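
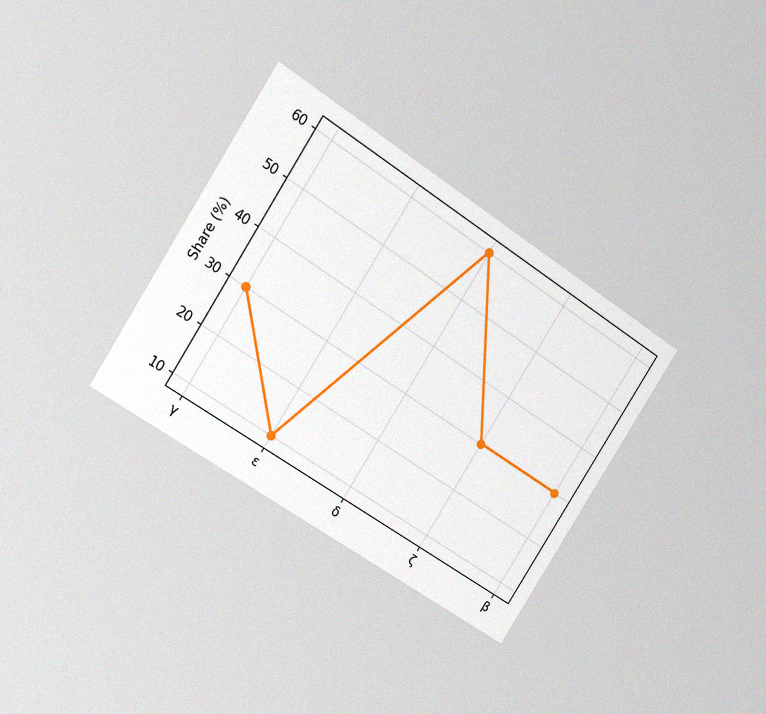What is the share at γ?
30%

The chart is tilted about 33° clockwise and viewed at a slight angle, with some photo noise. At γ, the line is at 30%.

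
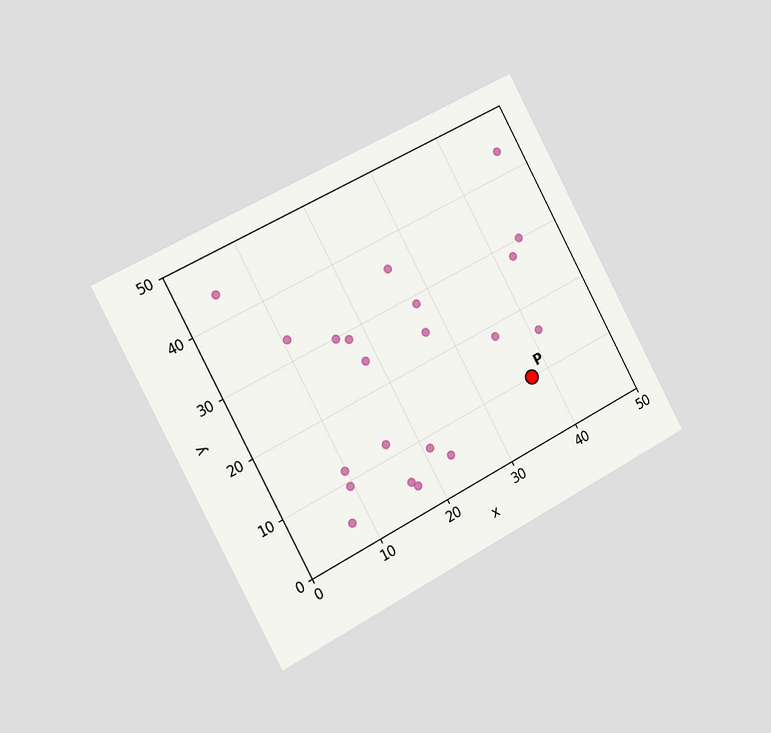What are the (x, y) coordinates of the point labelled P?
The chart is tilted about 28° counter-clockwise and viewed slightly from the left. Following the gridlines from P to each axis, P sits at (37.5, 10).

(37.5, 10)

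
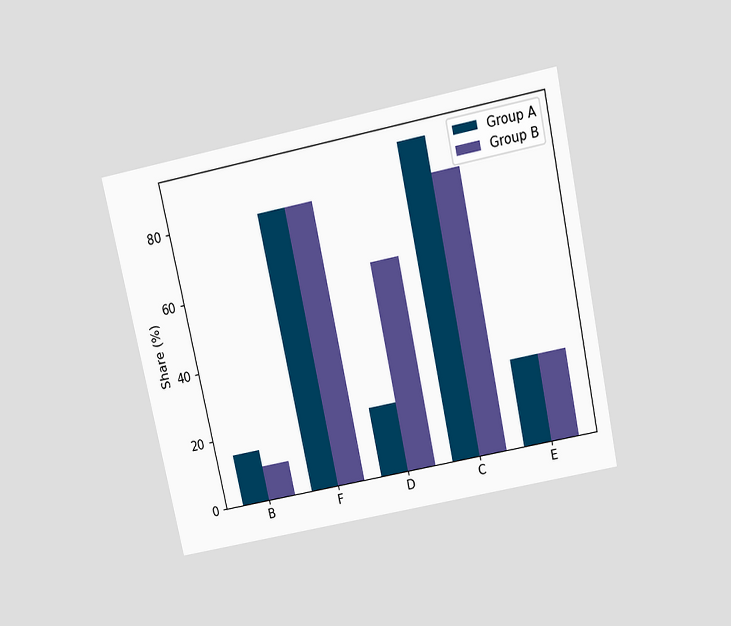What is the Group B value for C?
80%

The chart is tilted about 12° counter-clockwise and viewed slightly from above. The Group B bar at C reaches 80% on the y-axis.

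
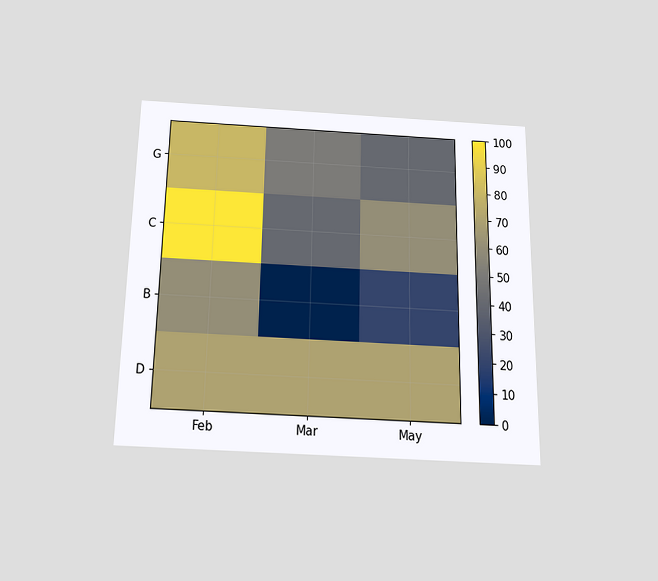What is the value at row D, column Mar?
The chart is viewed slightly from below. Matching cell (D, Mar) against the colorbar gives 70.

70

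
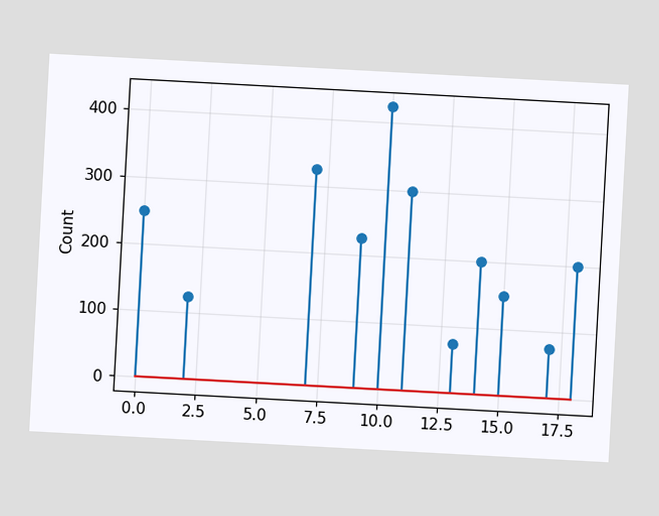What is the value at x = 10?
The chart is tilted about 3° clockwise. The stem at x=10 reaches 425.

425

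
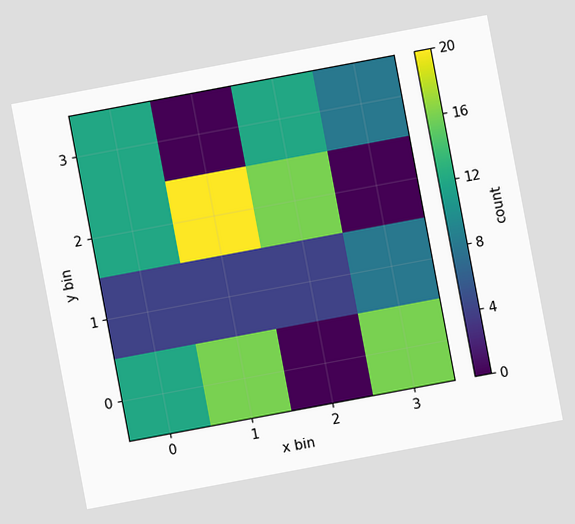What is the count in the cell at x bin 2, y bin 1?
The chart is tilted about 11° counter-clockwise. Matching the cell (2, 1) against the colorbar gives 4.

4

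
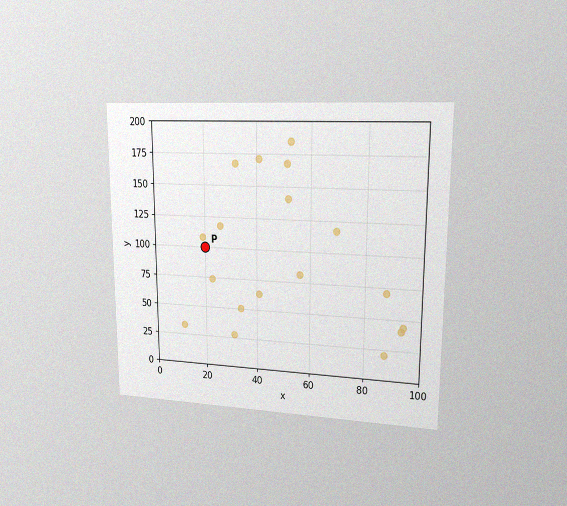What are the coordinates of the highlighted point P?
(20, 100)

The chart is viewed at a slight angle, with some photo noise. Following the gridlines from P to each axis, P sits at (20, 100).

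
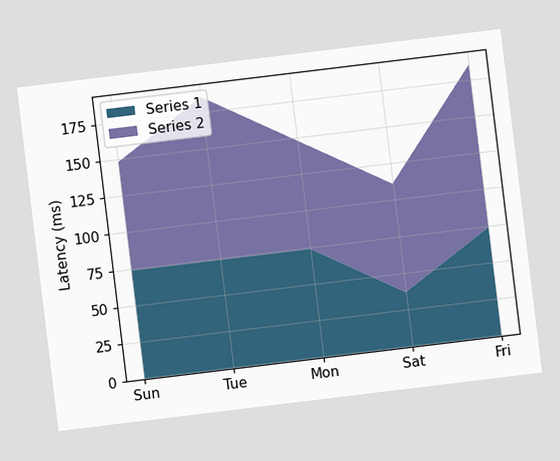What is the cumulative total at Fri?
185ms

The chart is tilted about 7° counter-clockwise. The stacked total at Fri reaches 185ms.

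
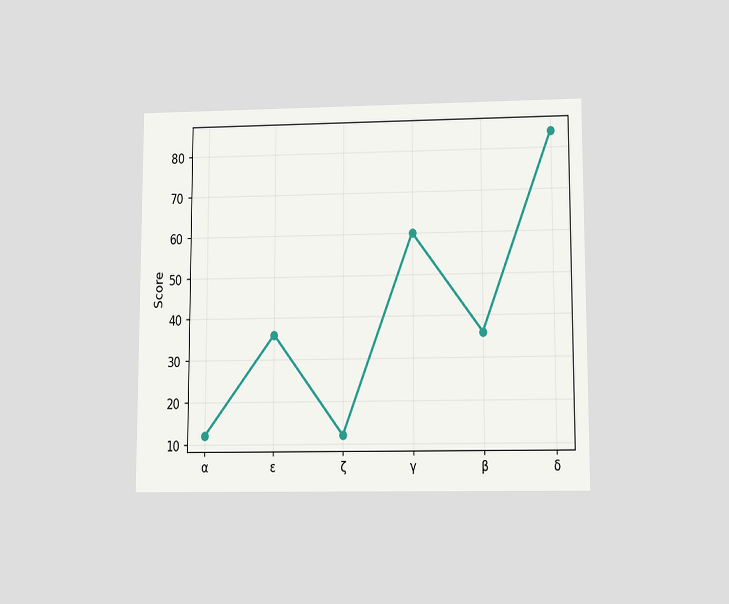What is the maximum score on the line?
84

The chart is viewed slightly from below. The highest point is at δ, and reading across to the y-axis gives 84.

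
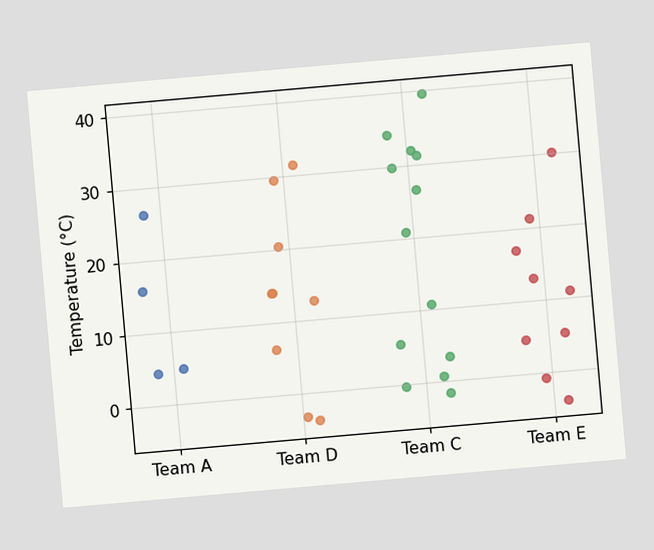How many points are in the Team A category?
The chart is tilted about 5° counter-clockwise. Counting the markers in the Team A column gives 4.

4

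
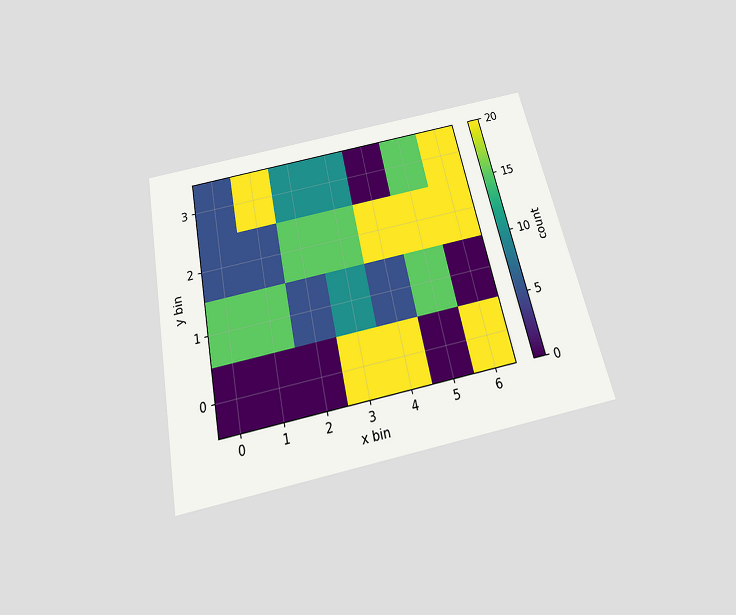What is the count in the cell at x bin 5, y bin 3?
The chart is tilted about 12° counter-clockwise and viewed slightly from below. Matching the cell (5, 3) against the colorbar gives 15.

15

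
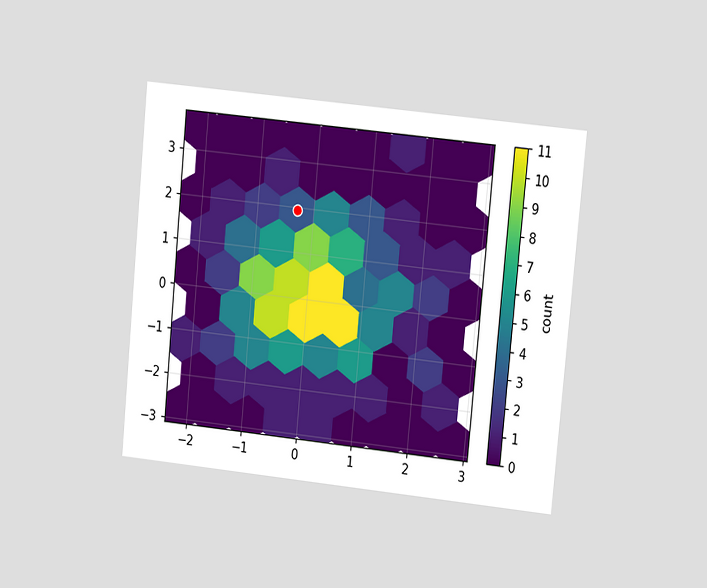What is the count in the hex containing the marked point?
The chart is tilted about 6° clockwise and viewed at a slight angle. The marked hex reads 3 on the colorbar.

3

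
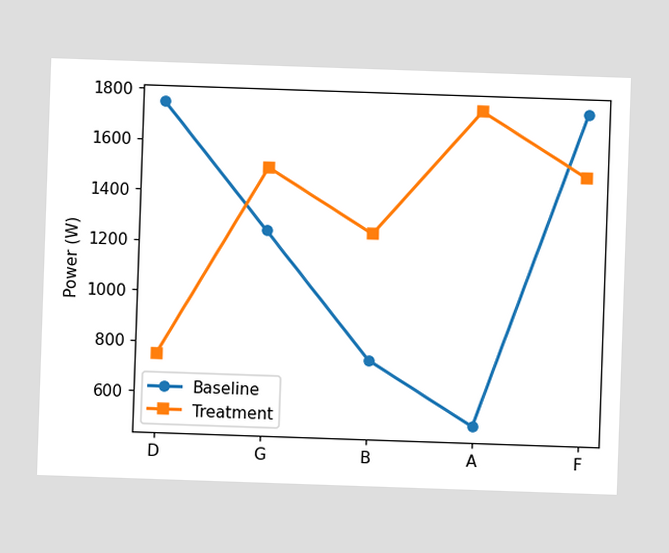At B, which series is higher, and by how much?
At B, Treatment sits above the other line by 500W.

Treatment, by 500W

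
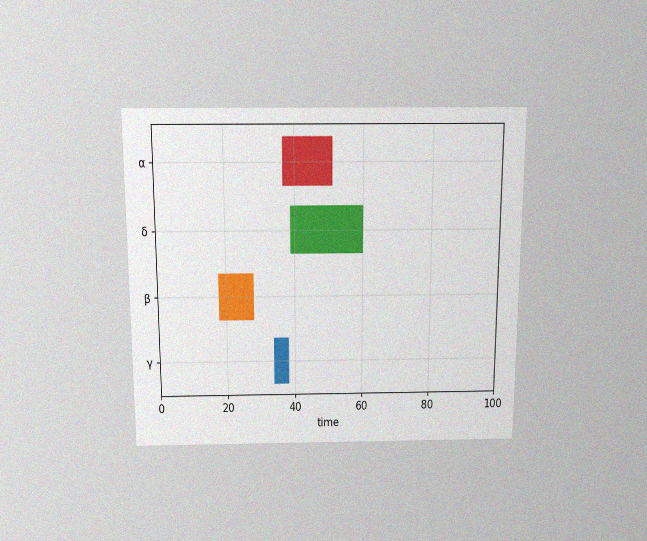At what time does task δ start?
39

The chart is viewed slightly from above, with some photo noise. The δ bar begins at t=39.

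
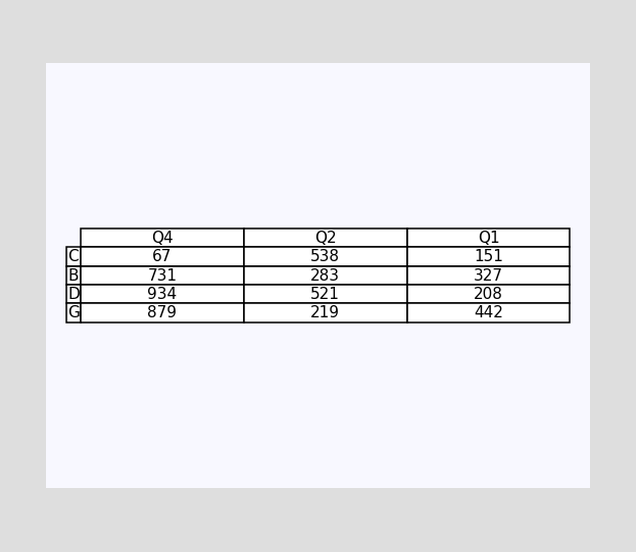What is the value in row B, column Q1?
327

The (B, Q1) cell reads 327.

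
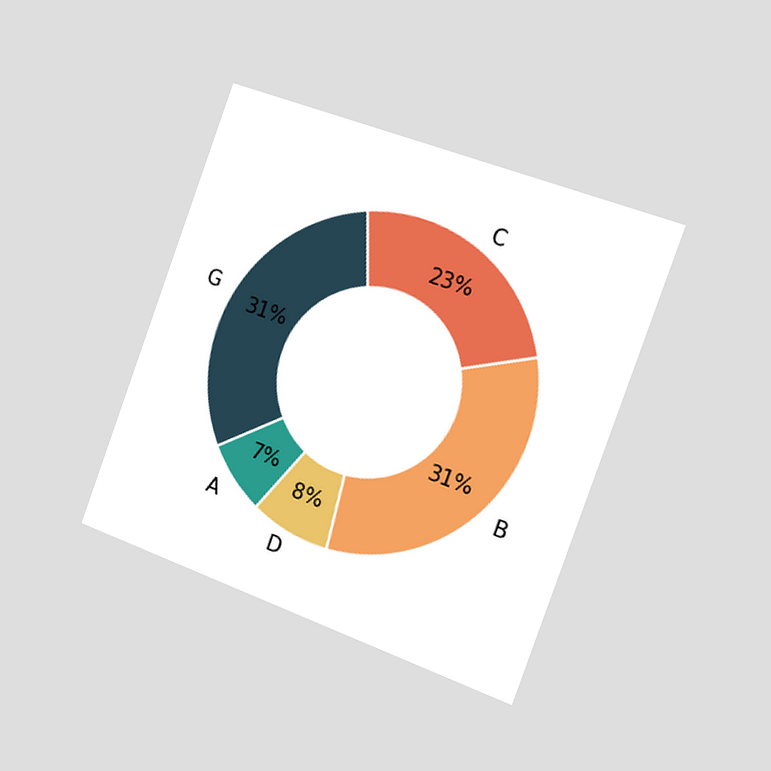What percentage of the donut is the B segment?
The chart is tilted about 20° clockwise and viewed slightly from the right. The B segment takes up 31% of the ring.

31%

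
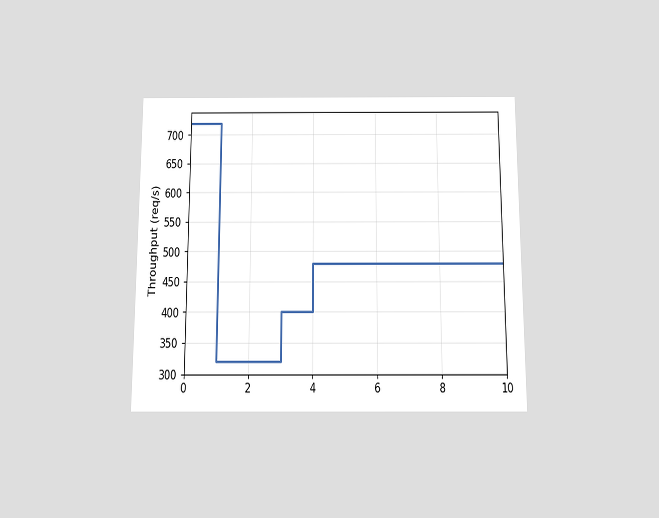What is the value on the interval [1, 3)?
The chart is viewed slightly from below. On [1, 3) the step sits at 320req/s.

320req/s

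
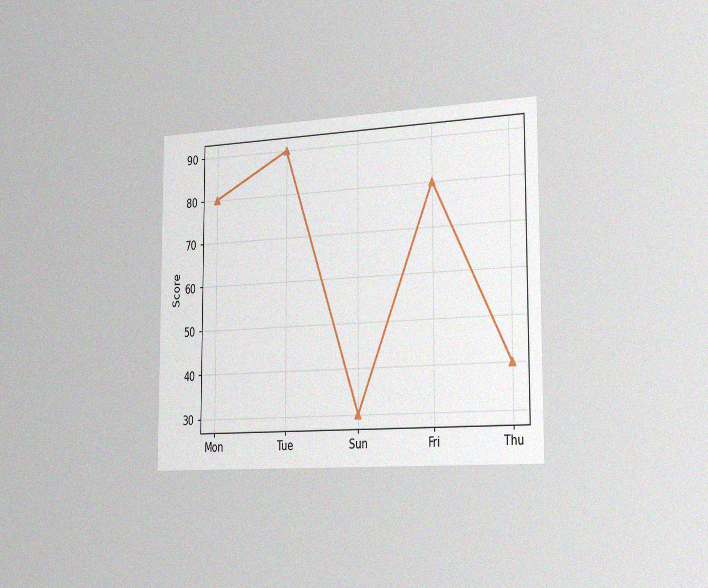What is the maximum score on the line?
The chart is viewed slightly from the right, with some photo noise. The highest point is at Tue, and reading across to the y-axis gives 90.

90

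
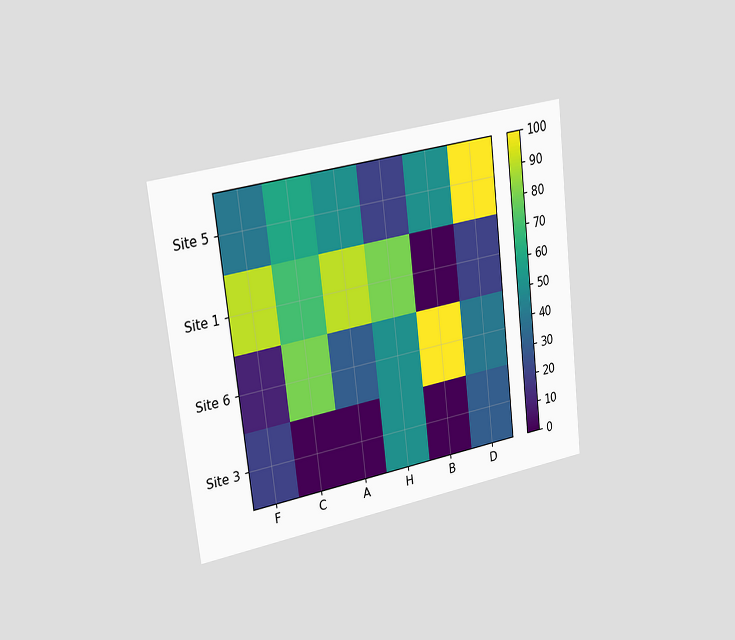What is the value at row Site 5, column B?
50

The chart is tilted about 7° counter-clockwise and viewed slightly from the left. Matching cell (Site 5, B) against the colorbar gives 50.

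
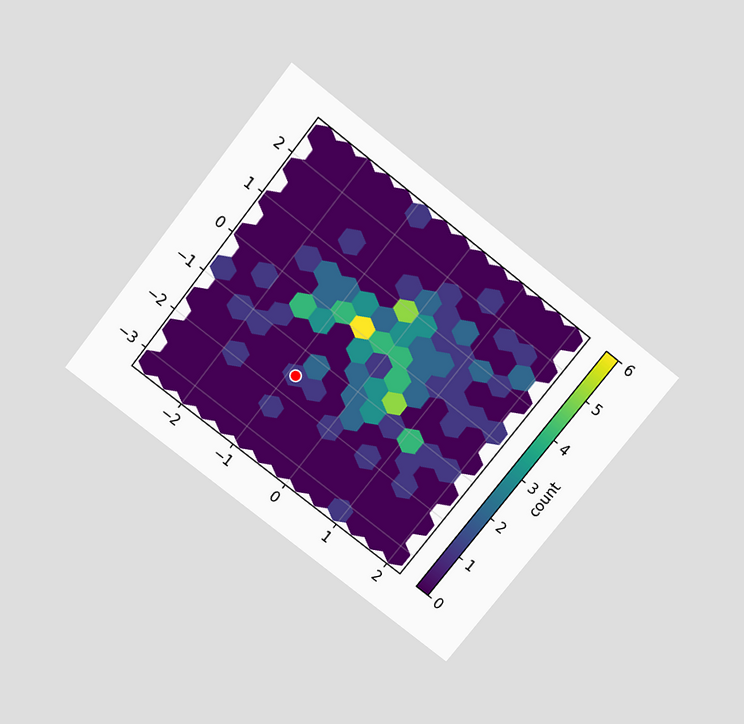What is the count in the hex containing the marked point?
The chart is tilted about 38° clockwise and viewed slightly from above. The marked hex reads 1 on the colorbar.

1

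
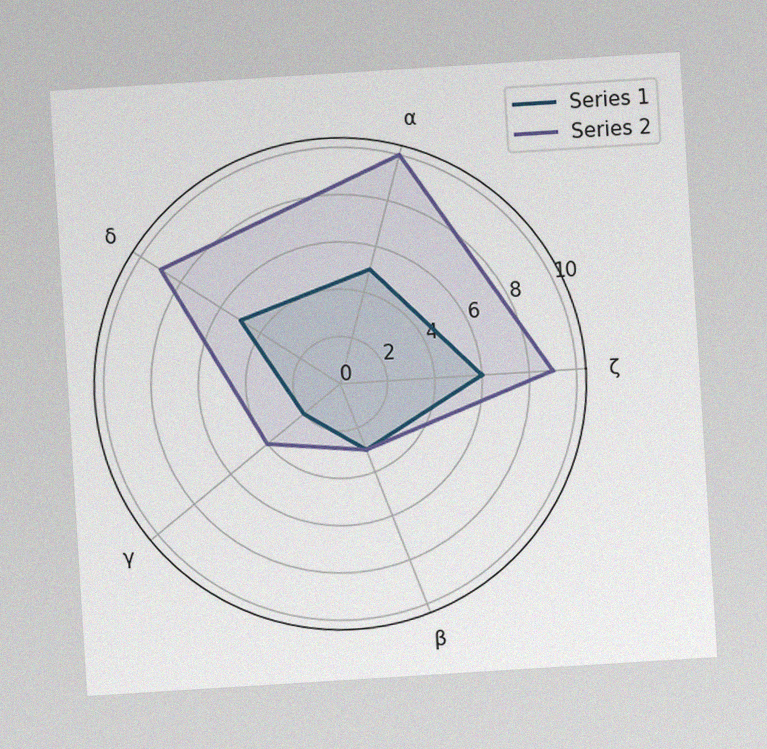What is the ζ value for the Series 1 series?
6

The chart is tilted about 4° counter-clockwise, with some photo noise. On the ζ axis, Series 1 reaches 6.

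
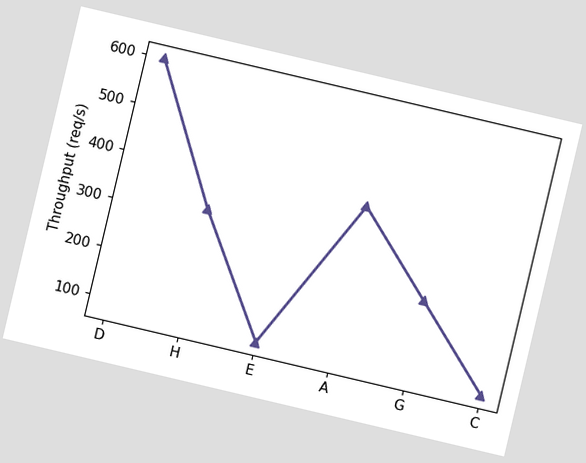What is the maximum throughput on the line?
600req/s

The chart is tilted about 13° clockwise. The highest point is at D, and reading across to the y-axis gives 600req/s.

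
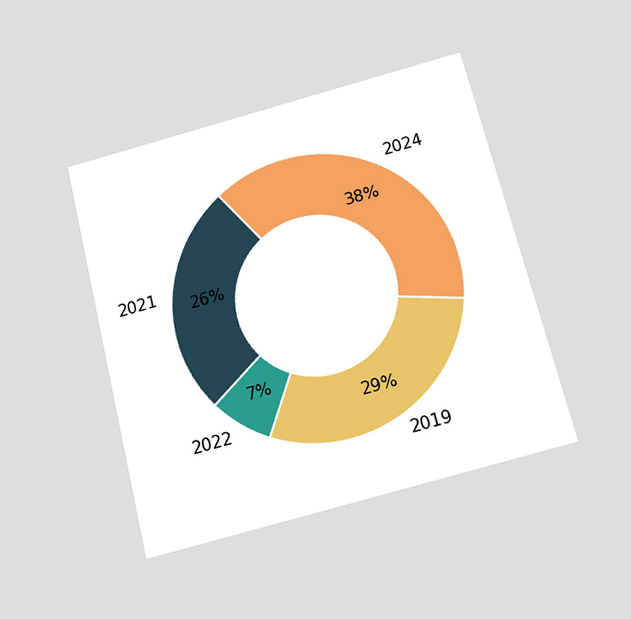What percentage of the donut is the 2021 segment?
26%

The chart is tilted about 14° counter-clockwise and viewed slightly from below. The 2021 segment takes up 26% of the ring.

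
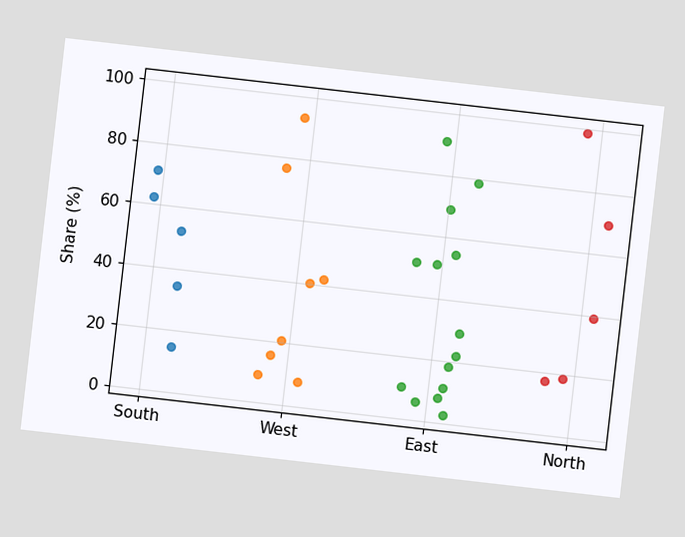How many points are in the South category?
5

The chart is tilted about 7° clockwise. Counting the markers in the South column gives 5.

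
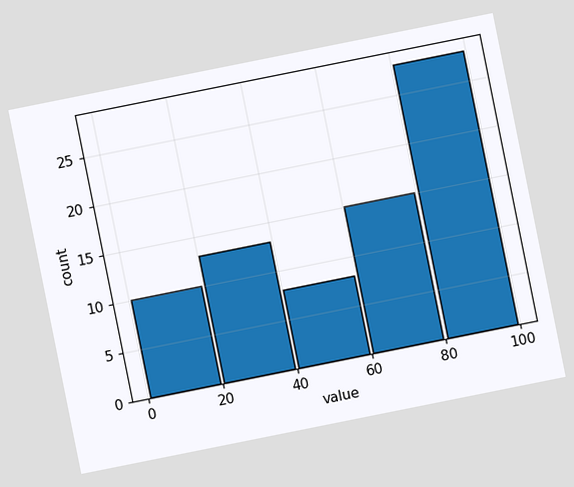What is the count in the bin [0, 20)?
The chart is tilted about 11° counter-clockwise. The [0, 20) bin has height 10.

10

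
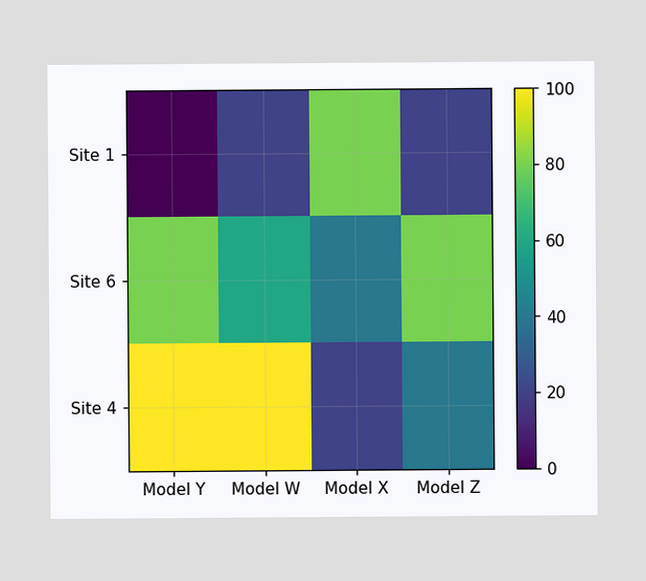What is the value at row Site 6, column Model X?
Matching cell (Site 6, Model X) against the colorbar gives 40.

40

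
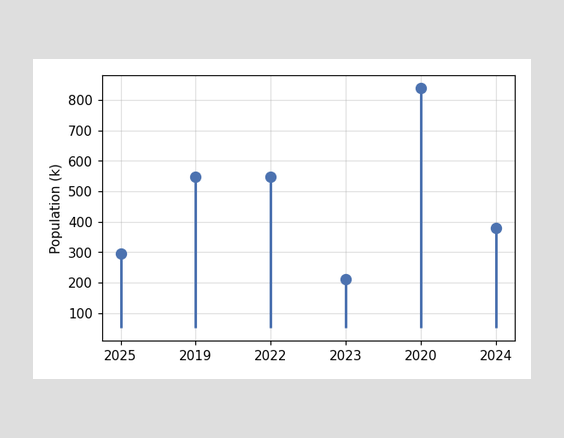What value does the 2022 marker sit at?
546k

The 2022 marker sits at 546k.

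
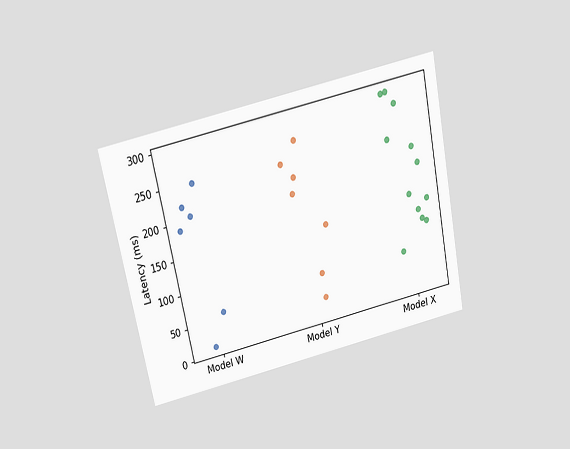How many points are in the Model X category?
The chart is tilted about 12° counter-clockwise and viewed slightly from above. Counting the markers in the Model X column gives 12.

12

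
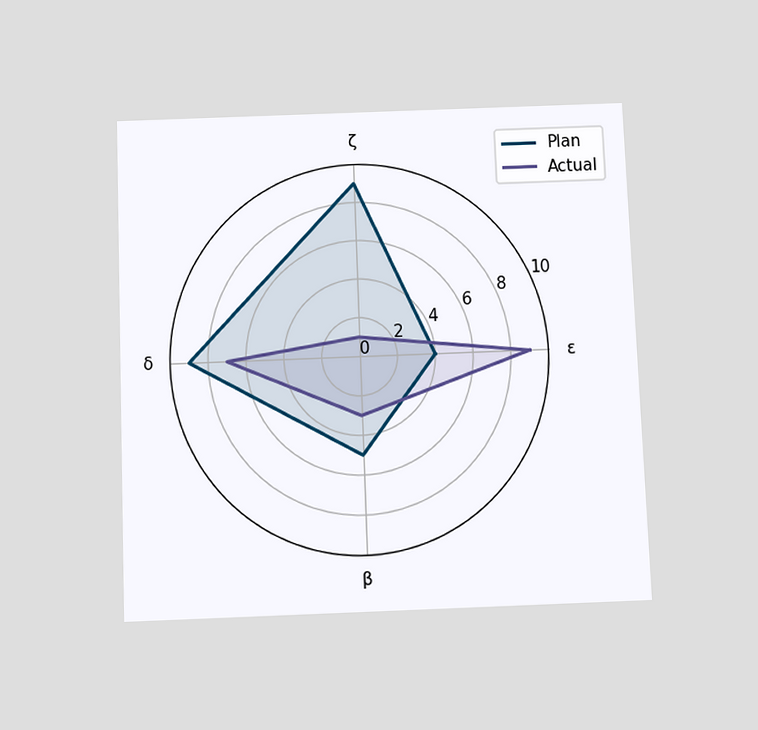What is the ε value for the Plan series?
4

The chart is tilted about 2° counter-clockwise and viewed slightly from below. On the ε axis, Plan reaches 4.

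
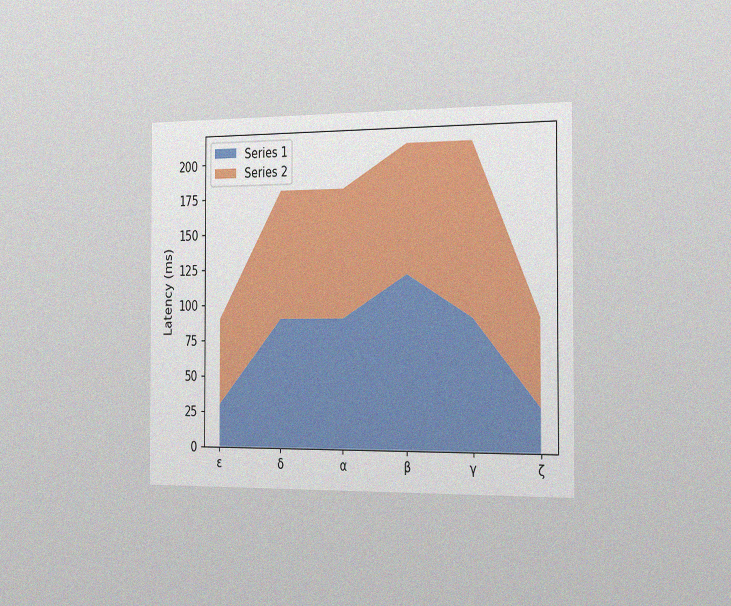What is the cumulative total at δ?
The chart is viewed slightly from the right, with some photo noise. The stacked total at δ reaches 180ms.

180ms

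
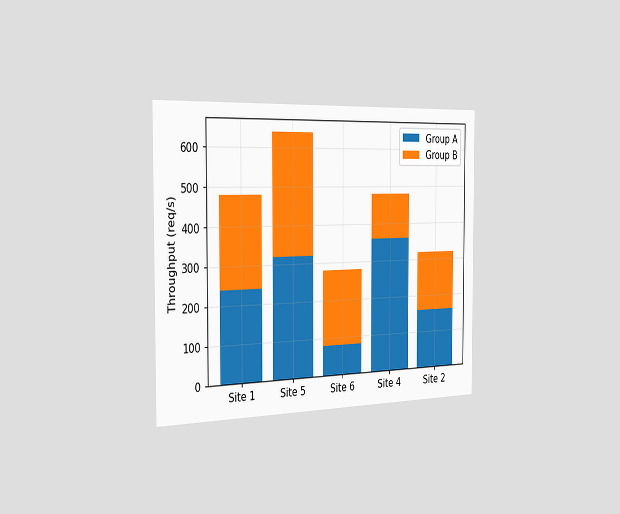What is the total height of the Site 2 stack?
The chart is viewed slightly from the left. The Site 2 stack's top reaches 320req/s on the y-axis.

320req/s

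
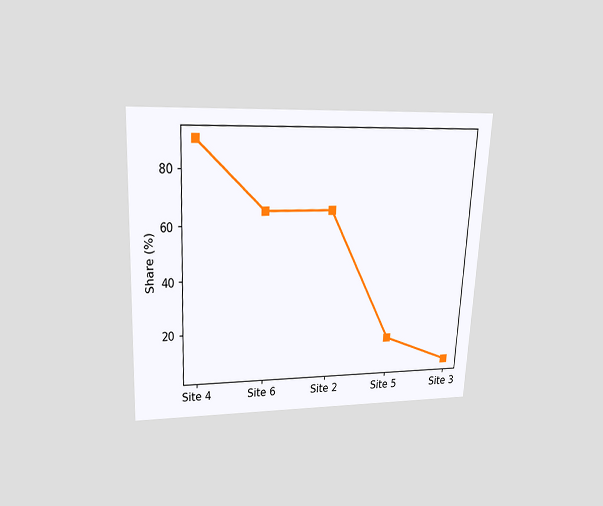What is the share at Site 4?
90%

The chart is tilted about 3° clockwise and viewed slightly from above. At Site 4, the line is at 90%.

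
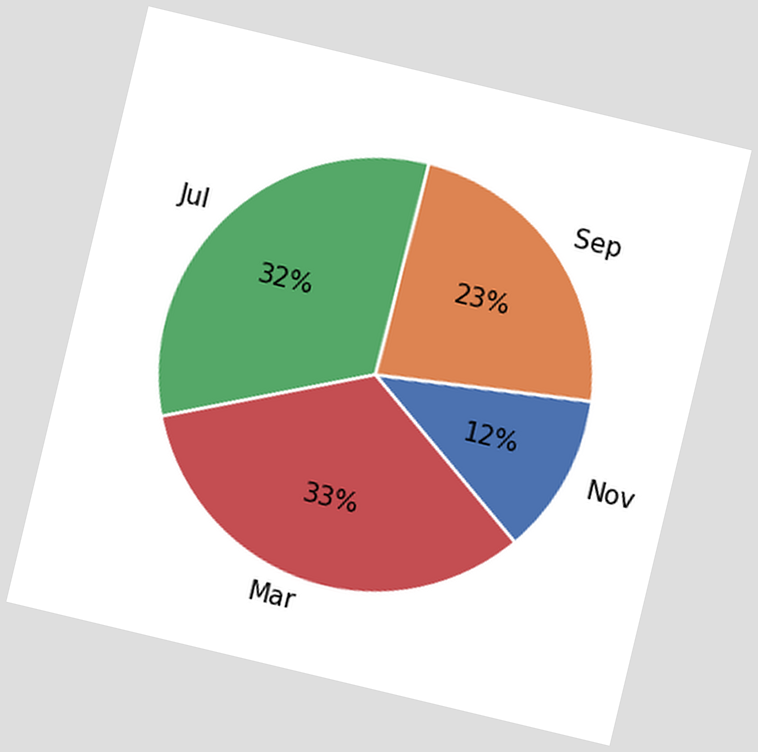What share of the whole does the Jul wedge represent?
32%

The chart is tilted about 13° clockwise. The Jul slice takes up 32% of the pie.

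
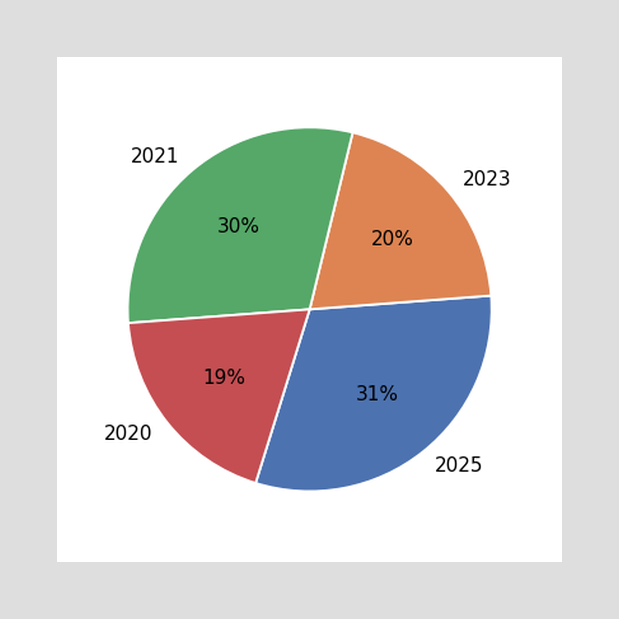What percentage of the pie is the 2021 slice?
30%

The 2021 slice takes up 30% of the pie.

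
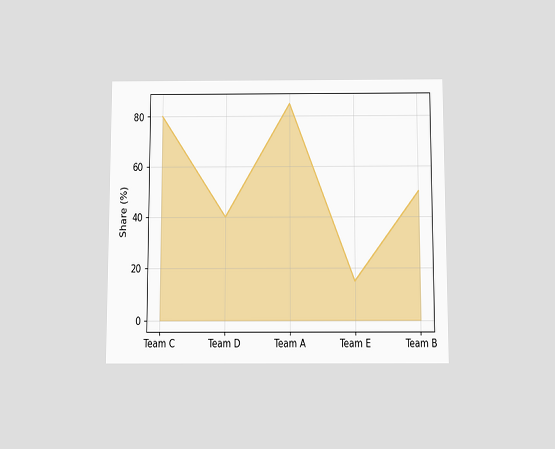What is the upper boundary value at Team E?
15%

The chart is viewed slightly from below. At Team E the upper boundary is at 15%.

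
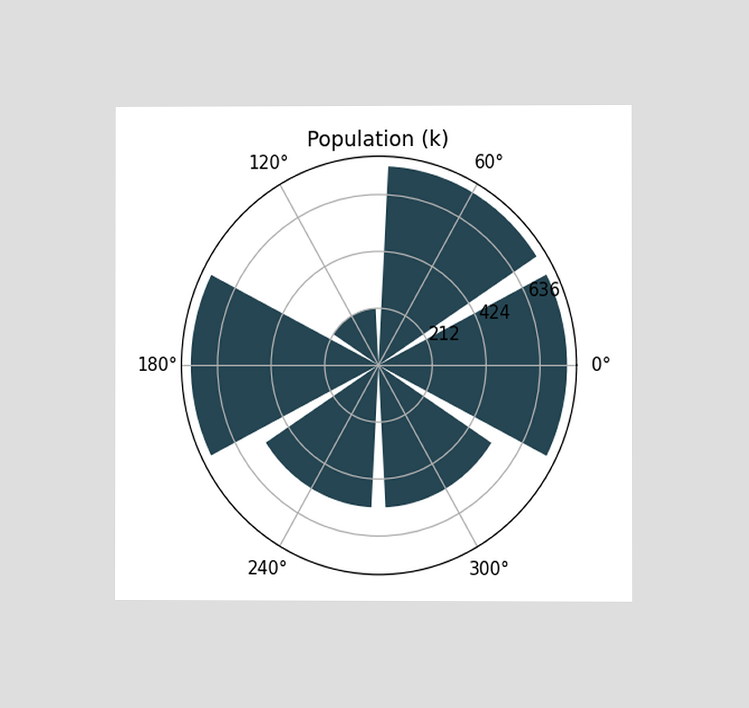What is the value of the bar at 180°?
742k

The chart is viewed at a slight angle. The bar at 180° reaches 742k on the radial axis.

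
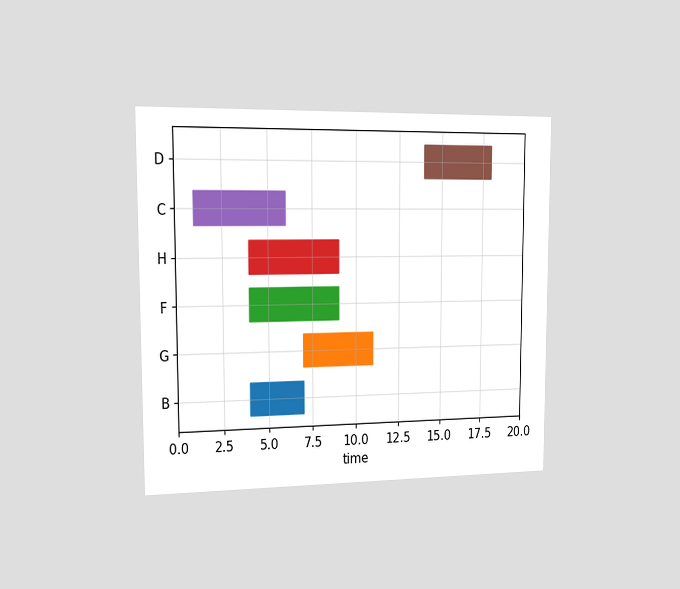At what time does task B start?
4

The chart is viewed slightly from the left. The B bar begins at t=4.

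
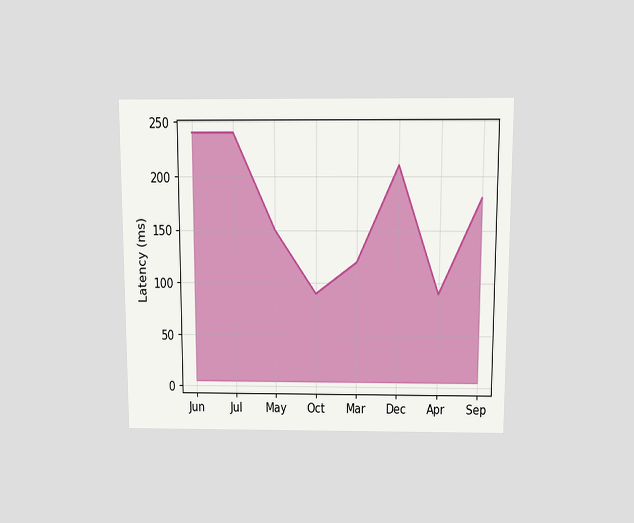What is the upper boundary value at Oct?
The chart is viewed slightly from above. At Oct the upper boundary is at 90ms.

90ms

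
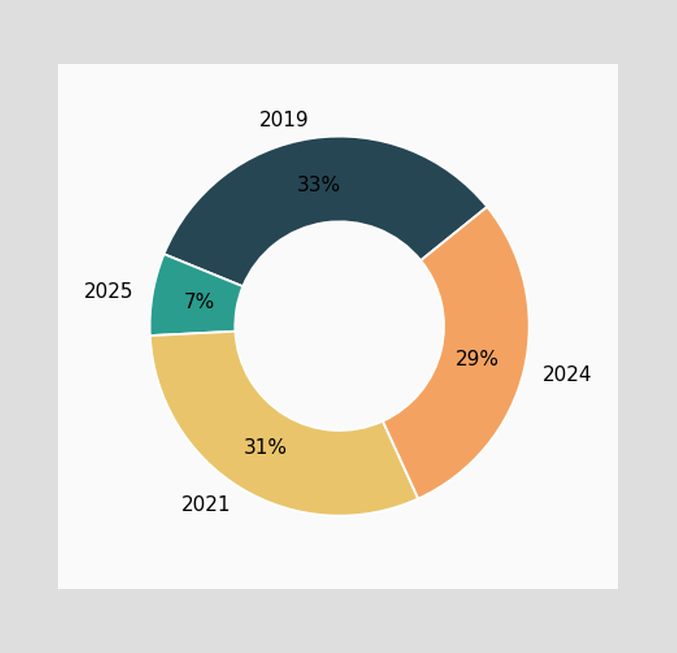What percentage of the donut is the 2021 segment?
The 2021 segment takes up 31% of the ring.

31%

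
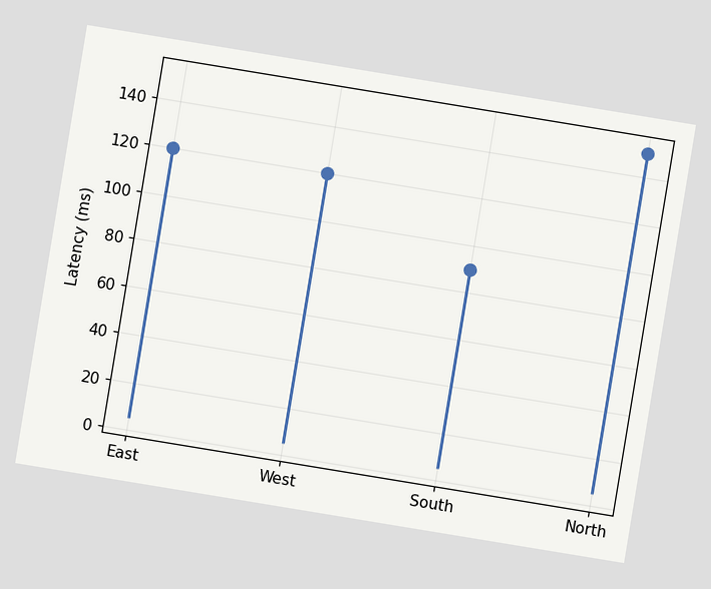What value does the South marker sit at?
The chart is tilted about 9° clockwise. The South marker sits at 90ms.

90ms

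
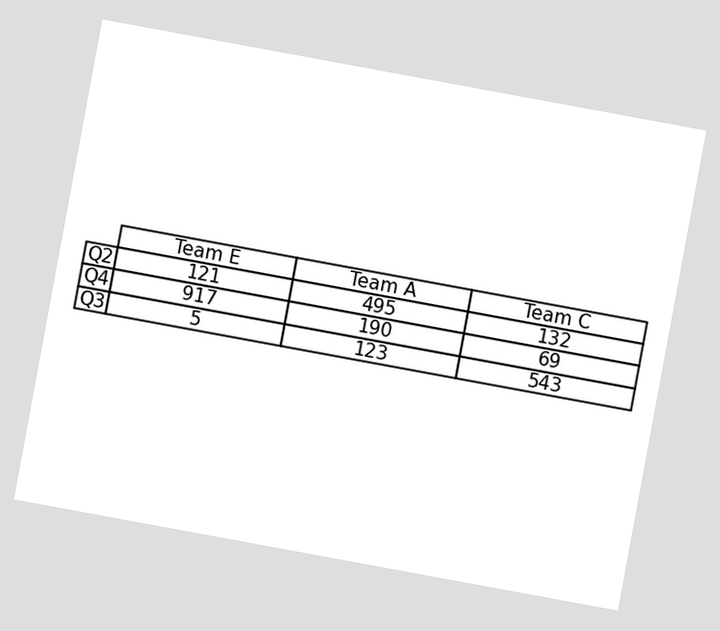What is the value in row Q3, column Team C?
The chart is tilted about 10° clockwise. The (Q3, Team C) cell reads 543.

543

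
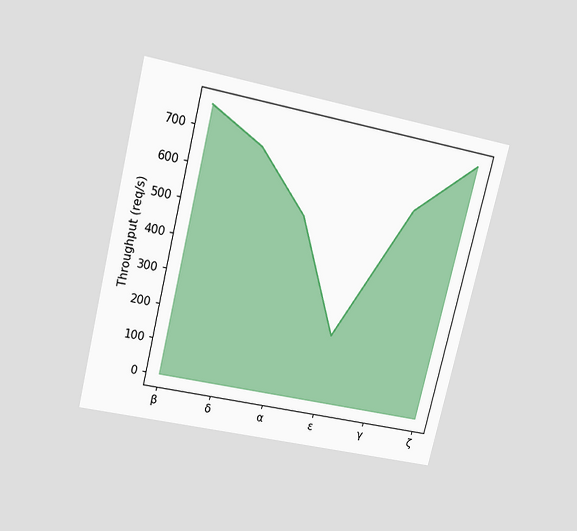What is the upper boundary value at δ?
The chart is tilted about 14° clockwise and viewed slightly from above. At δ the upper boundary is at 680req/s.

680req/s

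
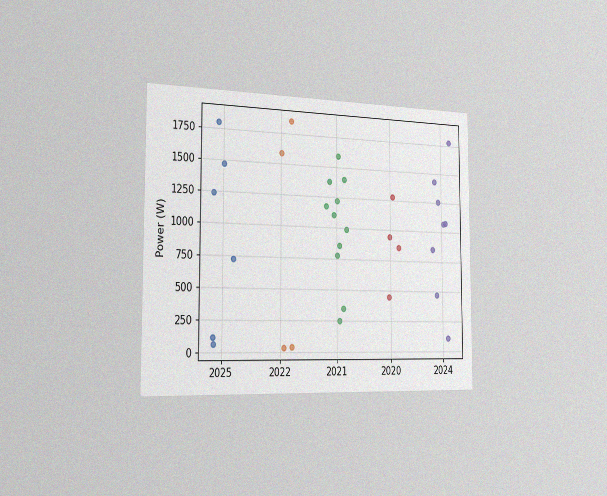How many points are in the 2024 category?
The chart is viewed slightly from the left, with some photo noise. Counting the markers in the 2024 column gives 8.

8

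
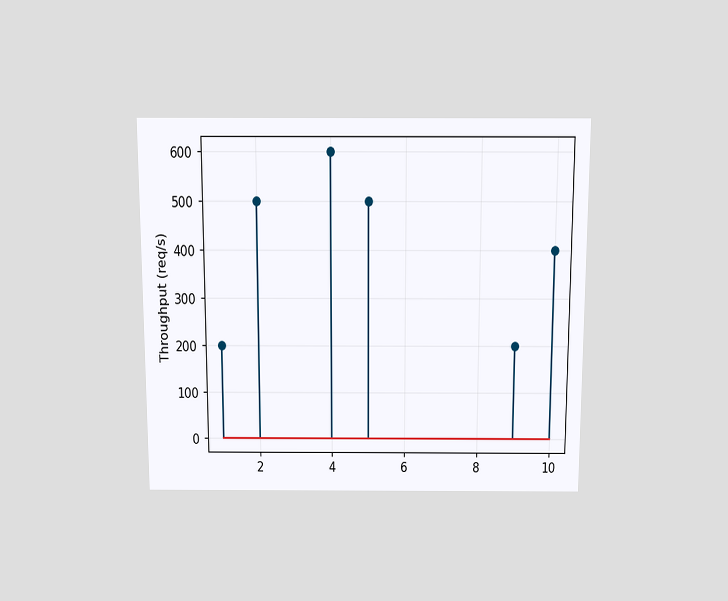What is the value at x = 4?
The chart is viewed slightly from above. The stem at x=4 reaches 600req/s.

600req/s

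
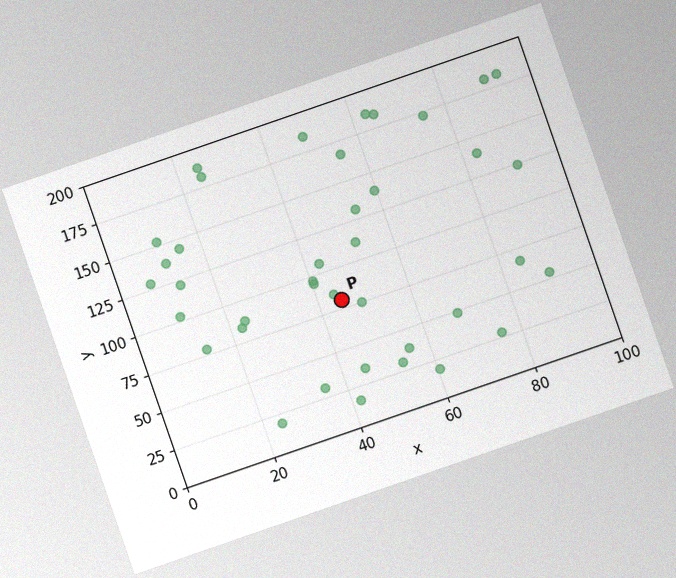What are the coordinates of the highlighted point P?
(45, 80)

The chart is tilted about 19° counter-clockwise, with some photo noise. Following the gridlines from P to each axis, P sits at (45, 80).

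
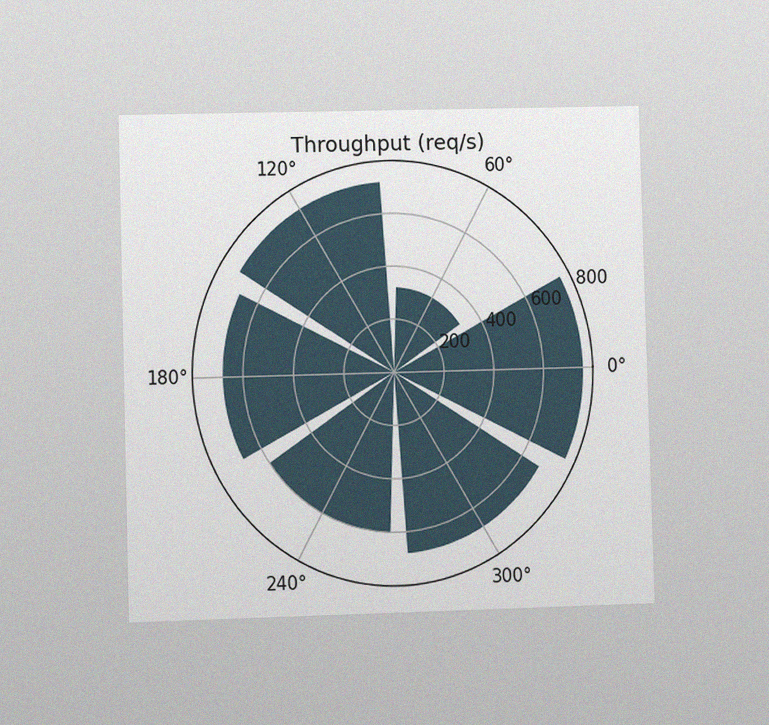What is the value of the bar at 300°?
The chart is viewed at a slight angle, with some photo noise. The bar at 300° reaches 680req/s on the radial axis.

680req/s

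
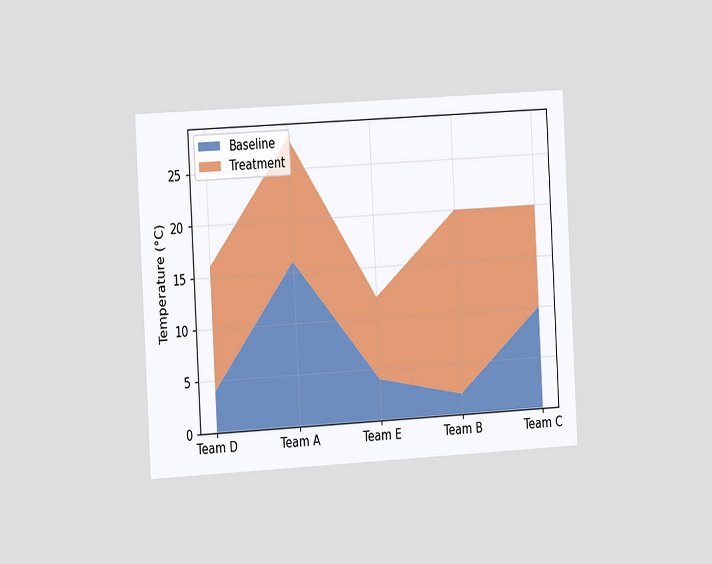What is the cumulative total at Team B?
The chart is tilted about 3° counter-clockwise and viewed slightly from the left. The stacked total at Team B reaches 20°C.

20°C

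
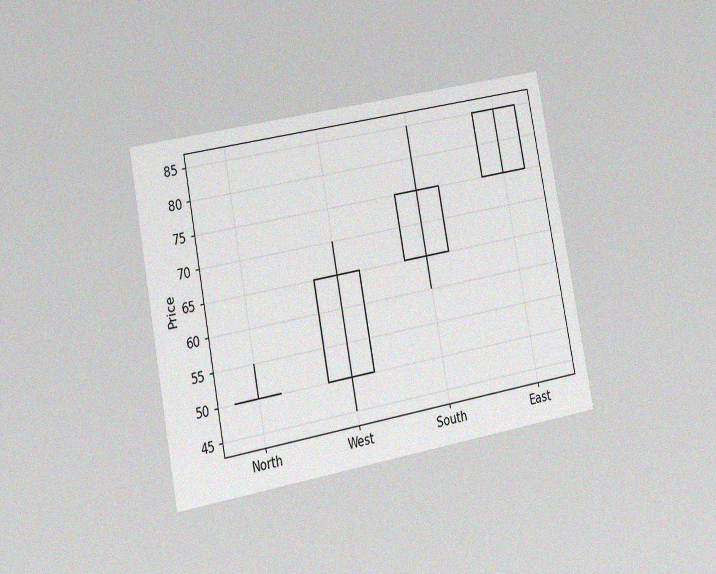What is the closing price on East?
The chart is tilted about 11° counter-clockwise and viewed at a slight angle, with some photo noise. The East candle closes at 85.

85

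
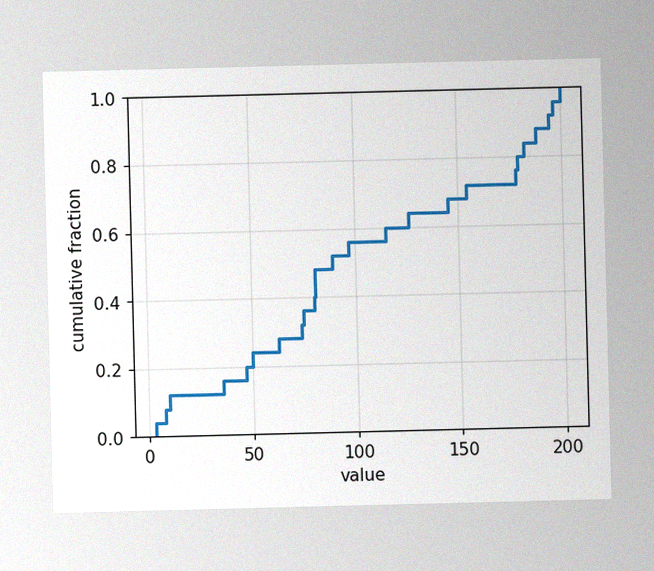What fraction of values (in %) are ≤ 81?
48%

The image has some photo noise and uneven lighting. At x=81 the ECDF step is at 48%.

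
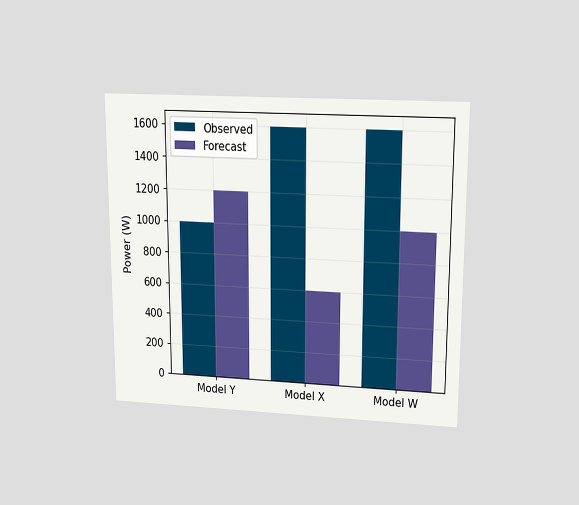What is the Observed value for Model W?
1600W

The chart is viewed slightly from above. The Observed bar at Model W reaches 1600W on the y-axis.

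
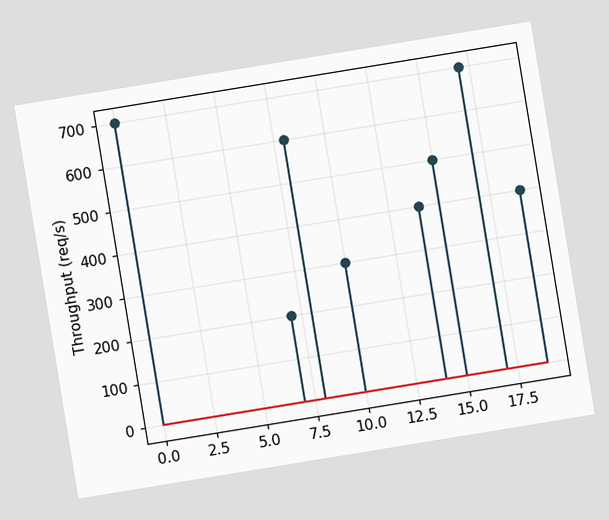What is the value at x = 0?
The chart is tilted about 9° counter-clockwise. The stem at x=0 reaches 700req/s.

700req/s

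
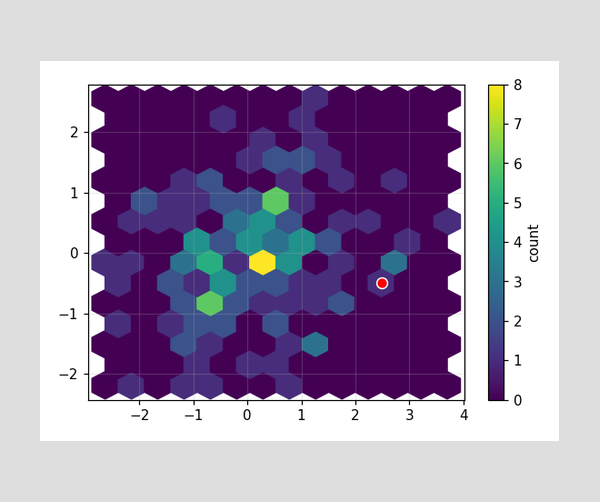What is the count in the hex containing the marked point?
The marked hex reads 1 on the colorbar.

1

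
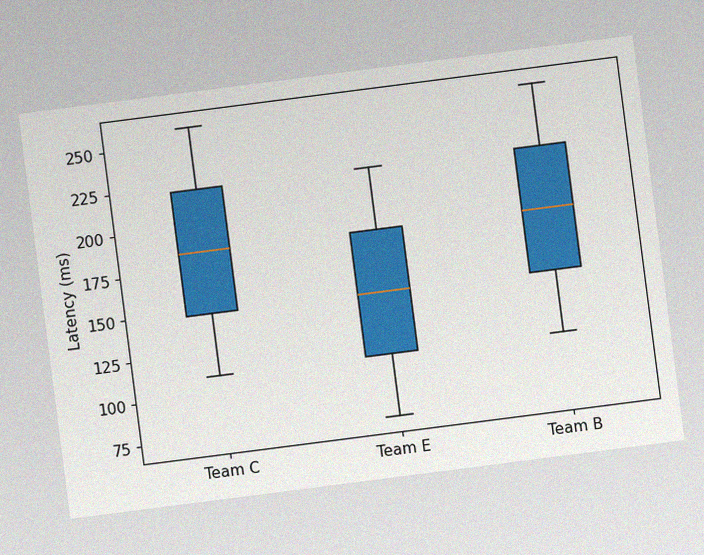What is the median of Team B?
The chart is tilted about 7° counter-clockwise, with some photo noise. The median line in the Team B box sits at 185ms.

185ms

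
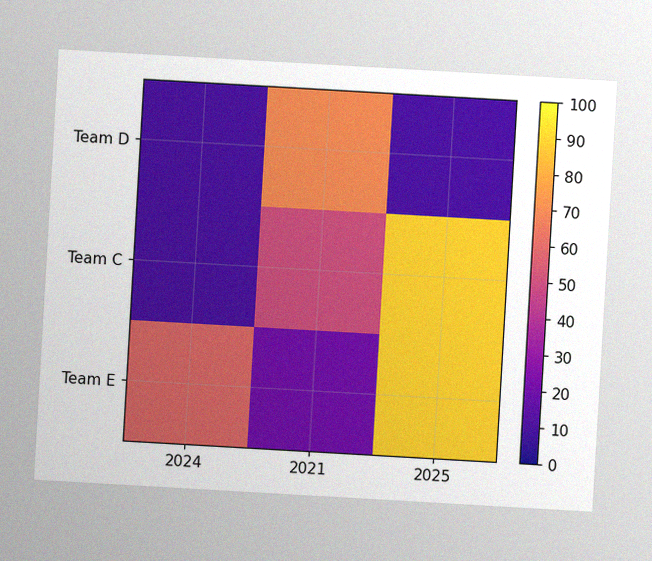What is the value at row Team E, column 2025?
90

The chart is tilted about 3° clockwise, with some photo noise. Matching cell (Team E, 2025) against the colorbar gives 90.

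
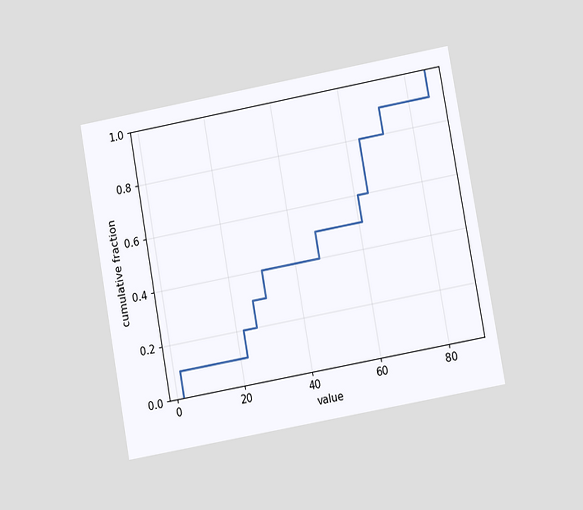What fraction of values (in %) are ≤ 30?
40%

The chart is tilted about 10° counter-clockwise and viewed at a slight angle. At x=30 the ECDF step is at 40%.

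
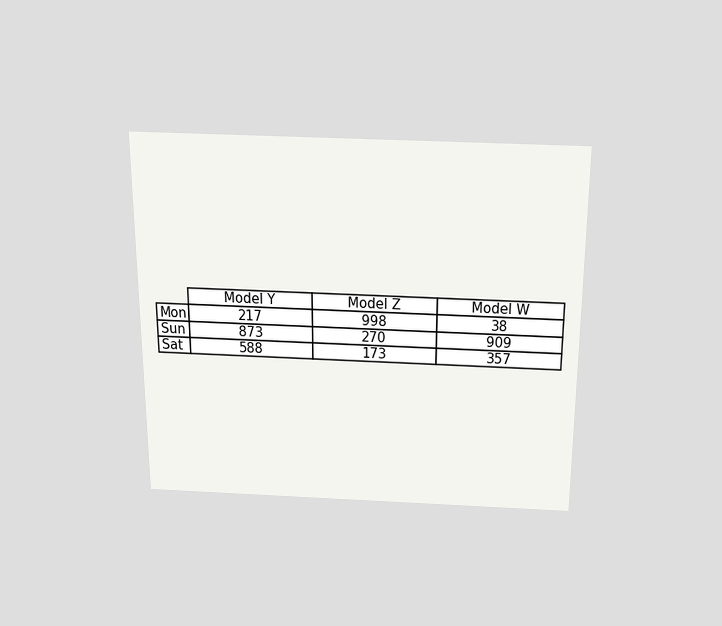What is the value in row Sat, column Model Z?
The chart is viewed slightly from above. The (Sat, Model Z) cell reads 173.

173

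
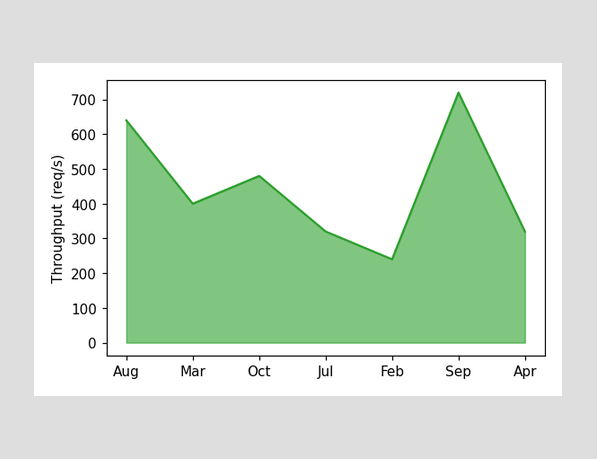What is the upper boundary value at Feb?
At Feb the upper boundary is at 240req/s.

240req/s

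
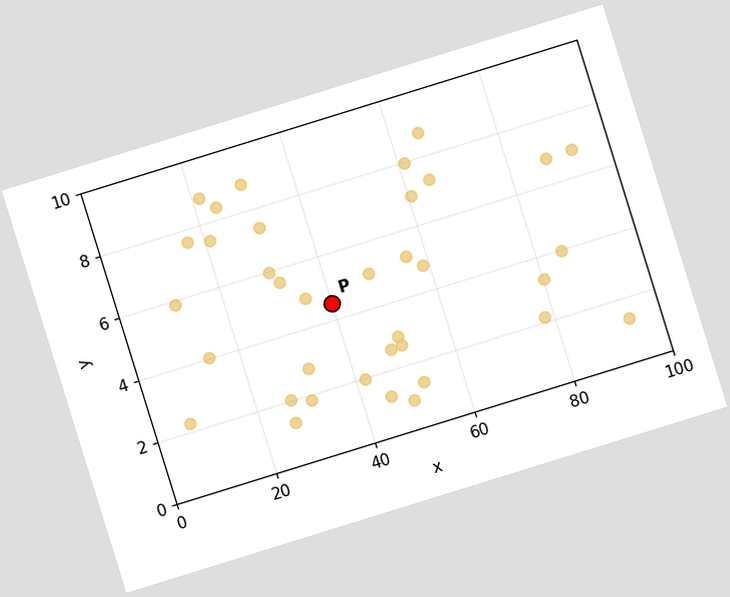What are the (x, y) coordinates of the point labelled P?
The chart is tilted about 17° counter-clockwise. Following the gridlines from P to each axis, P sits at (40, 4.5).

(40, 4.5)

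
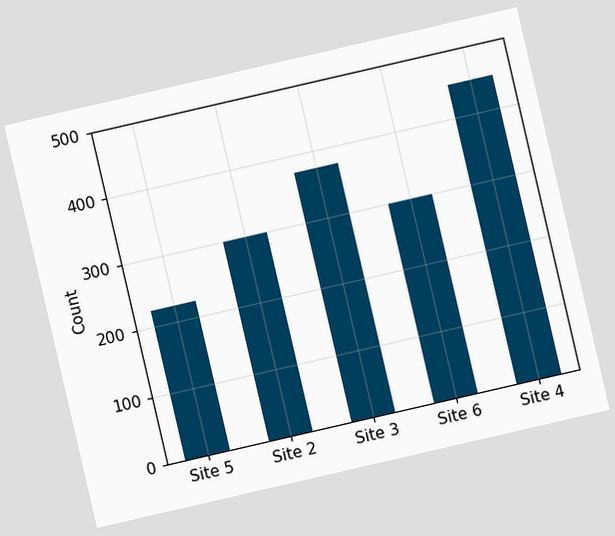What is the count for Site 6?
300

The chart is tilted about 13° counter-clockwise. Reading along the chart's y-axis, the Site 6 bar reaches 300.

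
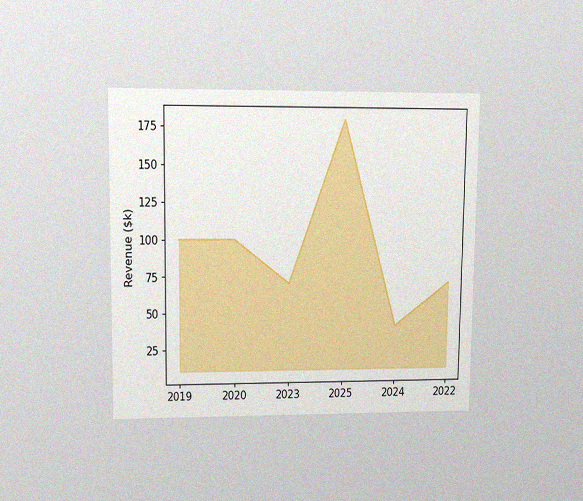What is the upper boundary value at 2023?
The chart is viewed at a slight angle, with some photo noise. At 2023 the upper boundary is at $70k.

$70k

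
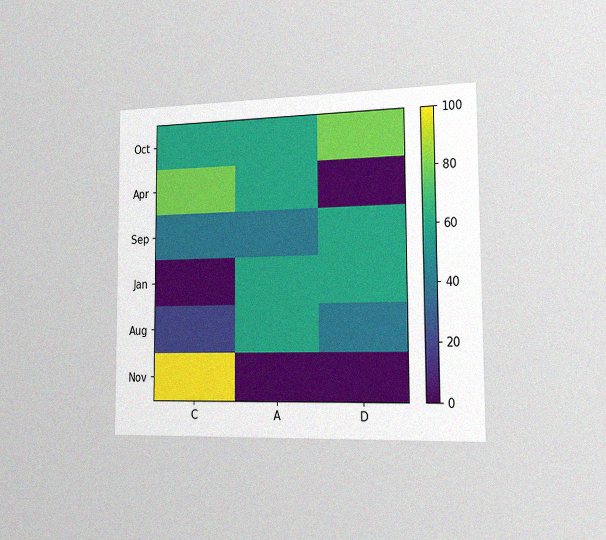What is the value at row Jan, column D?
60

The chart is viewed slightly from the right, with some photo noise. Matching cell (Jan, D) against the colorbar gives 60.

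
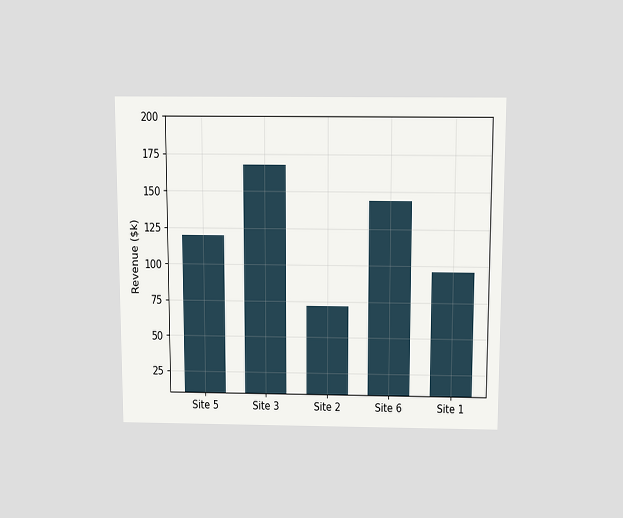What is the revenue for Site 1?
$96k

The chart is viewed slightly from above. Reading along the chart's y-axis, the Site 1 bar reaches $96k.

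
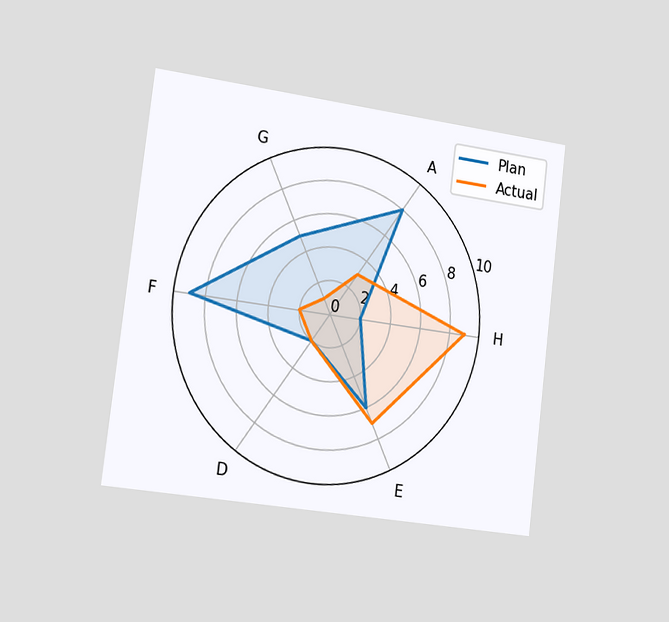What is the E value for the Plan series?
6

The chart is tilted about 7° clockwise and viewed slightly from the left. On the E axis, Plan reaches 6.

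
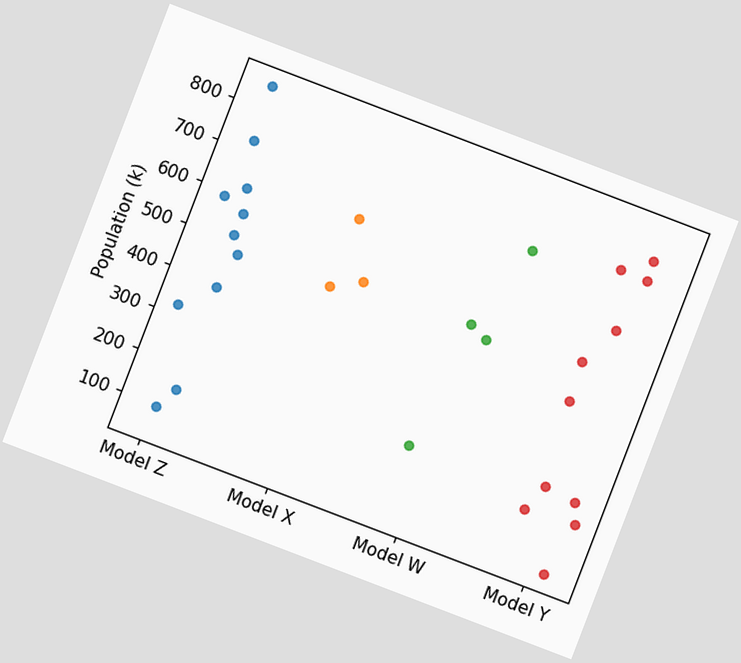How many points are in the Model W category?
4

The chart is tilted about 21° clockwise. Counting the markers in the Model W column gives 4.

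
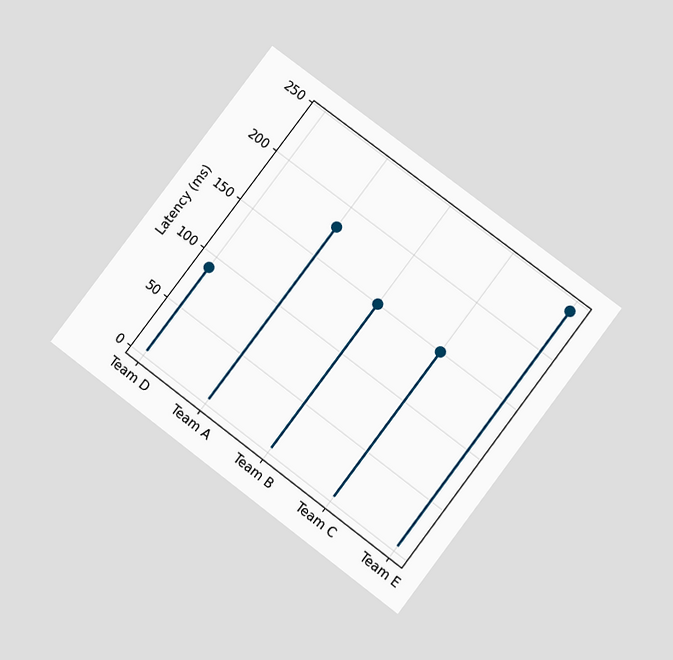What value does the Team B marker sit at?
150ms

The chart is tilted about 37° clockwise and viewed at a slight angle. The Team B marker sits at 150ms.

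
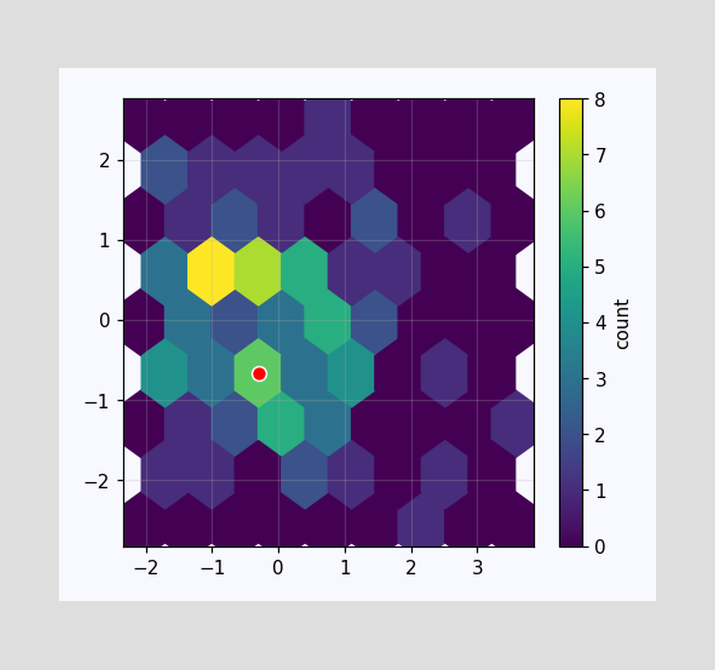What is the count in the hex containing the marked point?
6

The marked hex reads 6 on the colorbar.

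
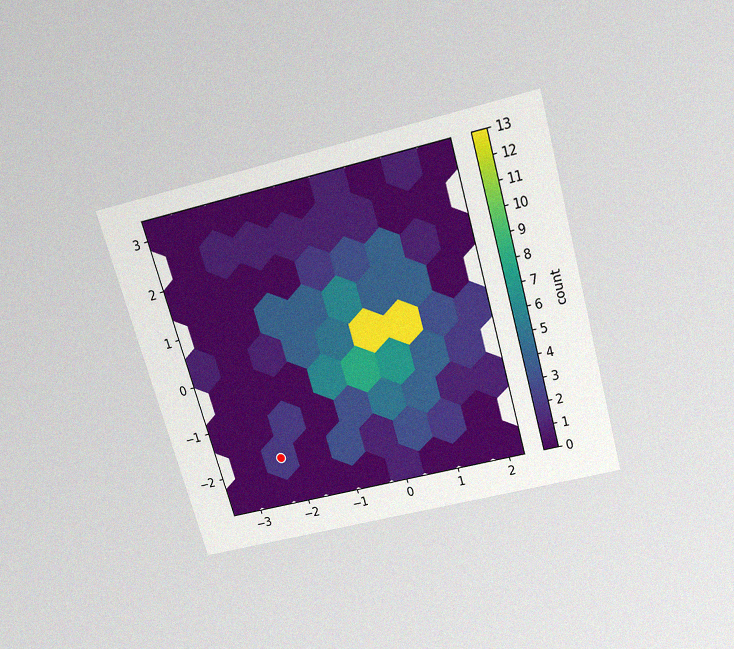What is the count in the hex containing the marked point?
The chart is tilted about 16° counter-clockwise and viewed slightly from above, with some photo noise. The marked hex reads 2 on the colorbar.

2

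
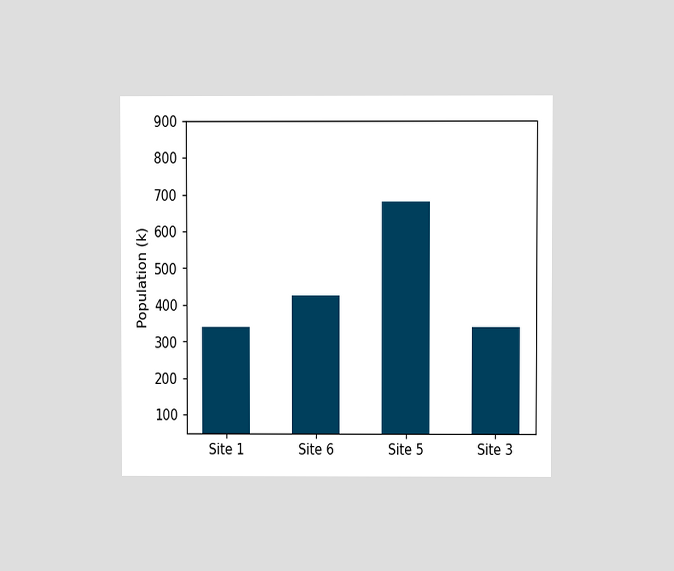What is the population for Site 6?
425k

The chart is viewed at a slight angle. Reading along the chart's y-axis, the Site 6 bar reaches 425k.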